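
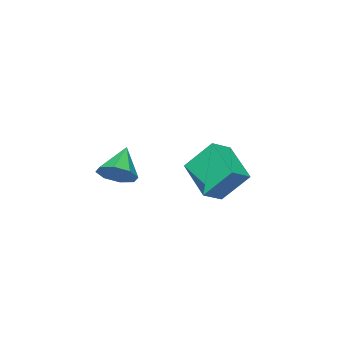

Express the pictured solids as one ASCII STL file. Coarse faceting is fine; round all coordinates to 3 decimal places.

solid 
facet normal 0.756 0.261 -0.601
outer loop
vertex -1.357 -1.594 -2.437
vertex -1.738 -1.777 -2.996
vertex -1.649 -1.188 -2.628
endloop
endfacet
facet normal -0.025 0.411 0.911
outer loop
vertex -1.357 -1.594 -2.437
vertex -1.649 -1.188 -2.628
vertex -2.682 -2.103 -2.244
endloop
endfacet
facet normal 0.756 0.261 -0.601
outer loop
vertex -1.649 -1.188 -2.628
vertex -1.738 -1.777 -2.996
vertex -1.993 -1.126 -3.034
endloop
endfacet
facet normal -0.461 0.731 0.502
outer loop
vertex -1.649 -1.188 -2.628
vertex -1.993 -1.126 -3.034
vertex -2.682 -2.103 -2.244
endloop
endfacet
facet normal 0.755 0.261 -0.602
outer loop
vertex -1.993 -1.126 -3.034
vertex -1.738 -1.777 -2.996
vertex -2.188 -1.446 -3.417
endloop
endfacet
facet normal -0.831 0.554 -0.040
outer loop
vertex -1.993 -1.126 -3.034
vertex -2.188 -1.446 -3.417
vertex -2.682 -2.103 -2.244
endloop
endfacet
facet normal 0.755 0.262 -0.601
outer loop
vertex -2.188 -1.446 -3.417
vertex -1.738 -1.777 -2.996
vertex -2.119 -1.959 -3.554
endloop
endfacet
facet normal -0.918 -0.018 -0.396
outer loop
vertex -2.188 -1.446 -3.417
vertex -2.119 -1.959 -3.554
vertex -2.682 -2.103 -2.244
endloop
endfacet
facet normal 0.755 0.262 -0.601
outer loop
vertex -2.119 -1.959 -3.554
vertex -1.738 -1.777 -2.996
vertex -1.826 -2.366 -3.363
endloop
endfacet
facet normal -0.669 -0.650 -0.359
outer loop
vertex -2.119 -1.959 -3.554
vertex -1.826 -2.366 -3.363
vertex -2.682 -2.103 -2.244
endloop
endfacet
facet normal 0.755 0.261 -0.601
outer loop
vertex -1.826 -2.366 -3.363
vertex -1.738 -1.777 -2.996
vertex -1.482 -2.427 -2.957
endloop
endfacet
facet normal -0.232 -0.971 0.051
outer loop
vertex -1.826 -2.366 -3.363
vertex -1.482 -2.427 -2.957
vertex -2.682 -2.103 -2.244
endloop
endfacet
facet normal 0.756 0.262 -0.601
outer loop
vertex -1.482 -2.427 -2.957
vertex -1.738 -1.777 -2.996
vertex -1.288 -2.108 -2.574
endloop
endfacet
facet normal 0.137 -0.794 0.592
outer loop
vertex -1.482 -2.427 -2.957
vertex -1.288 -2.108 -2.574
vertex -2.682 -2.103 -2.244
endloop
endfacet
facet normal 0.756 0.262 -0.601
outer loop
vertex -1.288 -2.108 -2.574
vertex -1.738 -1.777 -2.996
vertex -1.357 -1.594 -2.437
endloop
endfacet
facet normal 0.224 -0.223 0.949
outer loop
vertex -1.288 -2.108 -2.574
vertex -1.357 -1.594 -2.437
vertex -2.682 -2.103 -2.244
endloop
endfacet
facet normal -0.838 0.228 -0.495
outer loop
vertex -3.173 1.54 -1.4
vertex -2.477 2.754 -2.018
vertex -2.767 0.778 -2.438
endloop
endfacet
facet normal -0.455 -0.793 0.404
outer loop
vertex -2.063 0.586 -2.022
vertex -3.173 1.54 -1.4
vertex -2.767 0.778 -2.438
endloop
endfacet
facet normal -0.838 0.228 -0.495
outer loop
vertex -2.767 0.778 -2.438
vertex -2.477 2.754 -2.018
vertex -2.071 1.992 -3.056
endloop
endfacet
facet normal 0.301 -0.564 -0.769
outer loop
vertex -2.071 1.992 -3.056
vertex -2.063 0.586 -2.022
vertex -2.767 0.778 -2.438
endloop
endfacet
facet normal -0.301 0.564 0.769
outer loop
vertex -3.173 1.54 -1.4
vertex -1.773 2.562 -1.602
vertex -2.477 2.754 -2.018
endloop
endfacet
facet normal -0.455 -0.793 0.404
outer loop
vertex -2.469 1.348 -0.984
vertex -3.173 1.54 -1.4
vertex -2.063 0.586 -2.022
endloop
endfacet
facet normal -0.301 0.564 0.769
outer loop
vertex -2.469 1.348 -0.984
vertex -1.773 2.562 -1.602
vertex -3.173 1.54 -1.4
endloop
endfacet
facet normal 0.455 0.793 -0.404
outer loop
vertex -2.477 2.754 -2.018
vertex -1.773 2.562 -1.602
vertex -2.071 1.992 -3.056
endloop
endfacet
facet normal 0.301 -0.564 -0.769
outer loop
vertex -1.367 1.8 -2.64
vertex -2.063 0.586 -2.022
vertex -2.071 1.992 -3.056
endloop
endfacet
facet normal 0.455 0.793 -0.404
outer loop
vertex -2.071 1.992 -3.056
vertex -1.773 2.562 -1.602
vertex -1.367 1.8 -2.64
endloop
endfacet
facet normal 0.838 -0.228 0.495
outer loop
vertex -1.367 1.8 -2.64
vertex -2.469 1.348 -0.984
vertex -2.063 0.586 -2.022
endloop
endfacet
facet normal 0.838 -0.228 0.495
outer loop
vertex -1.773 2.562 -1.602
vertex -2.469 1.348 -0.984
vertex -1.367 1.8 -2.64
endloop
endfacet

endsolid


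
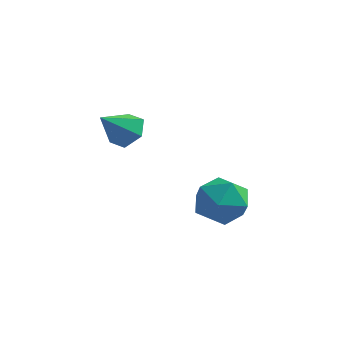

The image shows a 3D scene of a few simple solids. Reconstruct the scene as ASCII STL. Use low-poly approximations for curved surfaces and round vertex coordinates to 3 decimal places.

solid 
facet normal -0.607 0.793 0.048
outer loop
vertex -0.191 0.503 1.913
vertex -0.748 0.065 2.112
vertex -0.314 0.366 2.625
endloop
endfacet
facet normal 0.065 0.978 0.199
outer loop
vertex -0.191 0.503 1.913
vertex -0.314 0.366 2.625
vertex 0.374 0.373 2.366
endloop
endfacet
facet normal 0.473 0.804 -0.359
outer loop
vertex -0.191 0.503 1.913
vertex 0.374 0.373 2.366
vertex 0.367 0.076 1.692
endloop
endfacet
facet normal 0.053 0.513 -0.857
outer loop
vertex -0.191 0.503 1.913
vertex 0.367 0.076 1.692
vertex -0.327 -0.114 1.535
endloop
endfacet
facet normal -0.614 0.506 -0.605
outer loop
vertex -0.191 0.503 1.913
vertex -0.327 -0.114 1.535
vertex -0.748 0.065 2.112
endloop
endfacet
facet normal 0.280 0.589 0.759
outer loop
vertex 0.374 0.373 2.366
vertex -0.314 0.366 2.625
vertex 0.167 -0.146 2.845
endloop
endfacet
facet normal -0.808 0.291 0.513
outer loop
vertex -0.314 0.366 2.625
vertex -0.748 0.065 2.112
vertex -0.527 -0.336 2.688
endloop
endfacet
facet normal -0.820 -0.175 -0.544
outer loop
vertex -0.748 0.065 2.112
vertex -0.327 -0.114 1.535
vertex -0.534 -0.633 2.014
endloop
endfacet
facet normal 0.260 -0.164 -0.951
outer loop
vertex -0.327 -0.114 1.535
vertex 0.367 0.076 1.692
vertex 0.154 -0.626 1.755
endloop
endfacet
facet normal 0.940 0.309 -0.146
outer loop
vertex 0.367 0.076 1.692
vertex 0.374 0.373 2.366
vertex 0.588 -0.325 2.268
endloop
endfacet
facet normal -0.053 -0.513 0.857
outer loop
vertex 0.031 -0.763 2.467
vertex 0.167 -0.146 2.845
vertex -0.527 -0.336 2.688
endloop
endfacet
facet normal -0.473 -0.804 0.359
outer loop
vertex 0.031 -0.763 2.467
vertex -0.527 -0.336 2.688
vertex -0.534 -0.633 2.014
endloop
endfacet
facet normal -0.065 -0.978 -0.199
outer loop
vertex 0.031 -0.763 2.467
vertex -0.534 -0.633 2.014
vertex 0.154 -0.626 1.755
endloop
endfacet
facet normal 0.607 -0.793 -0.048
outer loop
vertex 0.031 -0.763 2.467
vertex 0.154 -0.626 1.755
vertex 0.588 -0.325 2.268
endloop
endfacet
facet normal 0.614 -0.506 0.605
outer loop
vertex 0.031 -0.763 2.467
vertex 0.588 -0.325 2.268
vertex 0.167 -0.146 2.845
endloop
endfacet
facet normal -0.260 0.164 0.951
outer loop
vertex -0.527 -0.336 2.688
vertex 0.167 -0.146 2.845
vertex -0.314 0.366 2.625
endloop
endfacet
facet normal -0.940 -0.309 0.146
outer loop
vertex -0.534 -0.633 2.014
vertex -0.527 -0.336 2.688
vertex -0.748 0.065 2.112
endloop
endfacet
facet normal -0.280 -0.589 -0.759
outer loop
vertex 0.154 -0.626 1.755
vertex -0.534 -0.633 2.014
vertex -0.327 -0.114 1.535
endloop
endfacet
facet normal 0.808 -0.291 -0.513
outer loop
vertex 0.588 -0.325 2.268
vertex 0.154 -0.626 1.755
vertex 0.367 0.076 1.692
endloop
endfacet
facet normal 0.820 0.175 0.544
outer loop
vertex 0.167 -0.146 2.845
vertex 0.588 -0.325 2.268
vertex 0.374 0.373 2.366
endloop
endfacet
facet normal 0.414 0.595 -0.689
outer loop
vertex -2.415 1.19 3.691
vertex -2.779 1.024 3.329
vertex -2.883 1.454 3.638
endloop
endfacet
facet normal 0.080 0.331 0.940
outer loop
vertex -2.415 1.19 3.691
vertex -2.883 1.454 3.638
vertex -3.201 0.416 4.031
endloop
endfacet
facet normal 0.414 0.595 -0.689
outer loop
vertex -2.883 1.454 3.638
vertex -2.779 1.024 3.329
vertex -3.247 1.287 3.275
endloop
endfacet
facet normal -0.729 0.426 0.535
outer loop
vertex -2.883 1.454 3.638
vertex -3.247 1.287 3.275
vertex -3.201 0.416 4.031
endloop
endfacet
facet normal 0.414 0.595 -0.689
outer loop
vertex -3.247 1.287 3.275
vertex -2.779 1.024 3.329
vertex -3.143 0.857 2.966
endloop
endfacet
facet normal -0.981 -0.153 -0.117
outer loop
vertex -3.247 1.287 3.275
vertex -3.143 0.857 2.966
vertex -3.201 0.416 4.031
endloop
endfacet
facet normal 0.415 0.594 -0.689
outer loop
vertex -3.143 0.857 2.966
vertex -2.779 1.024 3.329
vertex -2.675 0.593 3.02
endloop
endfacet
facet normal -0.425 -0.828 -0.366
outer loop
vertex -3.143 0.857 2.966
vertex -2.675 0.593 3.02
vertex -3.201 0.416 4.031
endloop
endfacet
facet normal 0.413 0.594 -0.690
outer loop
vertex -2.675 0.593 3.02
vertex -2.779 1.024 3.329
vertex -2.311 0.76 3.382
endloop
endfacet
facet normal 0.385 -0.922 0.039
outer loop
vertex -2.675 0.593 3.02
vertex -2.311 0.76 3.382
vertex -3.201 0.416 4.031
endloop
endfacet
facet normal 0.414 0.595 -0.689
outer loop
vertex -2.311 0.76 3.382
vertex -2.779 1.024 3.329
vertex -2.415 1.19 3.691
endloop
endfacet
facet normal 0.636 -0.343 0.691
outer loop
vertex -2.311 0.76 3.382
vertex -2.415 1.19 3.691
vertex -3.201 0.416 4.031
endloop
endfacet

endsolid


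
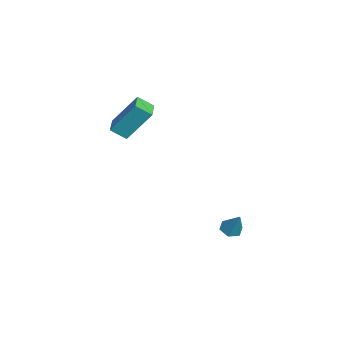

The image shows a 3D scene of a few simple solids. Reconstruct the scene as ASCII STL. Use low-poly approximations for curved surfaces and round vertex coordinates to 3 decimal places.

solid 
facet normal -0.989 0.148 0.021
outer loop
vertex -1.845 -0.434 3.564
vertex -1.752 0.262 3.051
vertex -2.037 -1.509 2.071
endloop
endfacet
facet normal -0.106 -0.800 0.590
outer loop
vertex -1.008 -1.662 2.049
vertex -1.845 -0.434 3.564
vertex -2.037 -1.509 2.071
endloop
endfacet
facet normal -0.989 0.148 0.021
outer loop
vertex -2.037 -1.509 2.071
vertex -1.752 0.262 3.051
vertex -1.944 -0.813 1.558
endloop
endfacet
facet normal -0.104 -0.581 -0.807
outer loop
vertex -1.944 -0.813 1.558
vertex -1.008 -1.662 2.049
vertex -2.037 -1.509 2.071
endloop
endfacet
facet normal 0.104 0.581 0.807
outer loop
vertex -1.845 -0.434 3.564
vertex -0.723 0.109 3.029
vertex -1.752 0.262 3.051
endloop
endfacet
facet normal -0.106 -0.800 0.590
outer loop
vertex -0.816 -0.587 3.542
vertex -1.845 -0.434 3.564
vertex -1.008 -1.662 2.049
endloop
endfacet
facet normal 0.104 0.581 0.807
outer loop
vertex -0.816 -0.587 3.542
vertex -0.723 0.109 3.029
vertex -1.845 -0.434 3.564
endloop
endfacet
facet normal 0.106 0.800 -0.590
outer loop
vertex -1.752 0.262 3.051
vertex -0.723 0.109 3.029
vertex -1.944 -0.813 1.558
endloop
endfacet
facet normal -0.104 -0.581 -0.807
outer loop
vertex -0.915 -0.966 1.536
vertex -1.008 -1.662 2.049
vertex -1.944 -0.813 1.558
endloop
endfacet
facet normal 0.106 0.800 -0.590
outer loop
vertex -1.944 -0.813 1.558
vertex -0.723 0.109 3.029
vertex -0.915 -0.966 1.536
endloop
endfacet
facet normal 0.989 -0.148 -0.021
outer loop
vertex -0.915 -0.966 1.536
vertex -0.816 -0.587 3.542
vertex -1.008 -1.662 2.049
endloop
endfacet
facet normal 0.989 -0.148 -0.021
outer loop
vertex -0.723 0.109 3.029
vertex -0.816 -0.587 3.542
vertex -0.915 -0.966 1.536
endloop
endfacet
facet normal -0.461 -0.249 -0.852
outer loop
vertex 0.997 3.65 -3.525
vertex 0.684 3.316 -3.258
vertex 0.537 3.82 -3.326
endloop
endfacet
facet normal 0.329 0.943 -0.046
outer loop
vertex 0.997 3.65 -3.525
vertex 0.537 3.82 -3.326
vertex 1.256 3.624 -2.202
endloop
endfacet
facet normal -0.461 -0.249 -0.852
outer loop
vertex 0.537 3.82 -3.326
vertex 0.684 3.316 -3.258
vertex 0.224 3.486 -3.059
endloop
endfacet
facet normal -0.461 0.776 0.430
outer loop
vertex 0.537 3.82 -3.326
vertex 0.224 3.486 -3.059
vertex 1.256 3.624 -2.202
endloop
endfacet
facet normal -0.461 -0.249 -0.852
outer loop
vertex 0.224 3.486 -3.059
vertex 0.684 3.316 -3.258
vertex 0.371 2.982 -2.991
endloop
endfacet
facet normal -0.630 -0.080 0.772
outer loop
vertex 0.224 3.486 -3.059
vertex 0.371 2.982 -2.991
vertex 1.256 3.624 -2.202
endloop
endfacet
facet normal -0.462 -0.248 -0.852
outer loop
vertex 0.371 2.982 -2.991
vertex 0.684 3.316 -3.258
vertex 0.832 2.811 -3.191
endloop
endfacet
facet normal -0.009 -0.771 0.637
outer loop
vertex 0.371 2.982 -2.991
vertex 0.832 2.811 -3.191
vertex 1.256 3.624 -2.202
endloop
endfacet
facet normal -0.462 -0.248 -0.852
outer loop
vertex 0.832 2.811 -3.191
vertex 0.684 3.316 -3.258
vertex 1.145 3.145 -3.458
endloop
endfacet
facet normal 0.781 -0.603 0.161
outer loop
vertex 0.832 2.811 -3.191
vertex 1.145 3.145 -3.458
vertex 1.256 3.624 -2.202
endloop
endfacet
facet normal -0.462 -0.248 -0.852
outer loop
vertex 1.145 3.145 -3.458
vertex 0.684 3.316 -3.258
vertex 0.997 3.65 -3.525
endloop
endfacet
facet normal 0.950 0.254 -0.181
outer loop
vertex 1.145 3.145 -3.458
vertex 0.997 3.65 -3.525
vertex 1.256 3.624 -2.202
endloop
endfacet

endsolid


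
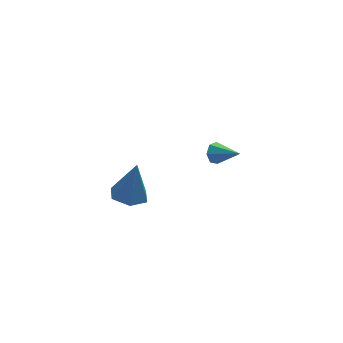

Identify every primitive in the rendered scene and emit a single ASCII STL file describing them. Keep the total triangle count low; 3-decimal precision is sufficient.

solid 
facet normal -0.231 -0.107 -0.967
outer loop
vertex -1.916 -2.878 2.037
vertex -2.726 -3.109 2.256
vertex -2.535 -2.272 2.118
endloop
endfacet
facet normal 0.702 0.698 0.142
outer loop
vertex -1.916 -2.878 2.037
vertex -2.535 -2.272 2.118
vertex -2.294 -2.911 4.064
endloop
endfacet
facet normal -0.231 -0.107 -0.967
outer loop
vertex -2.535 -2.272 2.118
vertex -2.726 -3.109 2.256
vertex -3.344 -2.503 2.337
endloop
endfacet
facet normal -0.177 0.928 0.327
outer loop
vertex -2.535 -2.272 2.118
vertex -3.344 -2.503 2.337
vertex -2.294 -2.911 4.064
endloop
endfacet
facet normal -0.230 -0.105 -0.967
outer loop
vertex -3.344 -2.503 2.337
vertex -2.726 -3.109 2.256
vertex -3.536 -3.341 2.474
endloop
endfacet
facet normal -0.793 0.271 0.546
outer loop
vertex -3.344 -2.503 2.337
vertex -3.536 -3.341 2.474
vertex -2.294 -2.911 4.064
endloop
endfacet
facet normal -0.230 -0.106 -0.967
outer loop
vertex -3.536 -3.341 2.474
vertex -2.726 -3.109 2.256
vertex -2.917 -3.947 2.393
endloop
endfacet
facet normal -0.529 -0.618 0.581
outer loop
vertex -3.536 -3.341 2.474
vertex -2.917 -3.947 2.393
vertex -2.294 -2.911 4.064
endloop
endfacet
facet normal -0.230 -0.106 -0.967
outer loop
vertex -2.917 -3.947 2.393
vertex -2.726 -3.109 2.256
vertex -2.107 -3.716 2.175
endloop
endfacet
facet normal 0.349 -0.849 0.396
outer loop
vertex -2.917 -3.947 2.393
vertex -2.107 -3.716 2.175
vertex -2.294 -2.911 4.064
endloop
endfacet
facet normal -0.231 -0.107 -0.967
outer loop
vertex -2.107 -3.716 2.175
vertex -2.726 -3.109 2.256
vertex -1.916 -2.878 2.037
endloop
endfacet
facet normal 0.966 -0.191 0.177
outer loop
vertex -2.107 -3.716 2.175
vertex -1.916 -2.878 2.037
vertex -2.294 -2.911 4.064
endloop
endfacet
facet normal -0.577 0.684 -0.446
outer loop
vertex 3.386 2.628 -2.306
vertex 2.988 2.593 -1.845
vertex 3.47 2.962 -1.903
endloop
endfacet
facet normal 0.951 0.110 -0.289
outer loop
vertex 3.386 2.628 -2.306
vertex 3.47 2.962 -1.903
vertex 3.852 1.567 -1.175
endloop
endfacet
facet normal -0.577 0.684 -0.447
outer loop
vertex 3.47 2.962 -1.903
vertex 2.988 2.593 -1.845
vertex 3.191 3.018 -1.457
endloop
endfacet
facet normal 0.784 0.442 0.435
outer loop
vertex 3.47 2.962 -1.903
vertex 3.191 3.018 -1.457
vertex 3.852 1.567 -1.175
endloop
endfacet
facet normal -0.577 0.684 -0.447
outer loop
vertex 3.191 3.018 -1.457
vertex 2.988 2.593 -1.845
vertex 2.759 2.754 -1.303
endloop
endfacet
facet normal 0.176 0.265 0.948
outer loop
vertex 3.191 3.018 -1.457
vertex 2.759 2.754 -1.303
vertex 3.852 1.567 -1.175
endloop
endfacet
facet normal -0.575 0.685 -0.447
outer loop
vertex 2.759 2.754 -1.303
vertex 2.988 2.593 -1.845
vertex 2.499 2.37 -1.557
endloop
endfacet
facet normal -0.415 -0.289 0.862
outer loop
vertex 2.759 2.754 -1.303
vertex 2.499 2.37 -1.557
vertex 3.852 1.567 -1.175
endloop
endfacet
facet normal -0.576 0.684 -0.447
outer loop
vertex 2.499 2.37 -1.557
vertex 2.988 2.593 -1.845
vertex 2.607 2.153 -2.028
endloop
endfacet
facet normal -0.545 -0.802 0.245
outer loop
vertex 2.499 2.37 -1.557
vertex 2.607 2.153 -2.028
vertex 3.852 1.567 -1.175
endloop
endfacet
facet normal -0.576 0.685 -0.447
outer loop
vertex 2.607 2.153 -2.028
vertex 2.988 2.593 -1.845
vertex 3.002 2.268 -2.361
endloop
endfacet
facet normal -0.115 -0.889 -0.443
outer loop
vertex 2.607 2.153 -2.028
vertex 3.002 2.268 -2.361
vertex 3.852 1.567 -1.175
endloop
endfacet
facet normal -0.577 0.684 -0.446
outer loop
vertex 3.002 2.268 -2.361
vertex 2.988 2.593 -1.845
vertex 3.386 2.628 -2.306
endloop
endfacet
facet normal 0.551 -0.483 -0.680
outer loop
vertex 3.002 2.268 -2.361
vertex 3.386 2.628 -2.306
vertex 3.852 1.567 -1.175
endloop
endfacet

endsolid


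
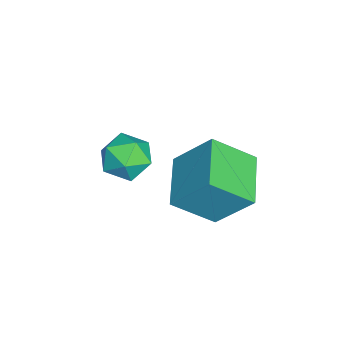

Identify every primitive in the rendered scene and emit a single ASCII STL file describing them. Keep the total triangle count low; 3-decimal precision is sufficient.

solid 
facet normal -0.765 0.525 -0.374
outer loop
vertex 1.059 -1.547 -2.942
vertex 0.364 -2.323 -2.61
vertex 0.611 -1.49 -1.946
endloop
endfacet
facet normal -0.238 0.958 -0.162
outer loop
vertex 1.059 -1.547 -2.942
vertex 0.611 -1.49 -1.946
vertex 1.669 -1.25 -2.084
endloop
endfacet
facet normal 0.353 0.778 -0.520
outer loop
vertex 1.059 -1.547 -2.942
vertex 1.669 -1.25 -2.084
vertex 2.076 -1.935 -2.833
endloop
endfacet
facet normal 0.192 0.234 -0.953
outer loop
vertex 1.059 -1.547 -2.942
vertex 2.076 -1.935 -2.833
vertex 1.27 -2.598 -3.158
endloop
endfacet
facet normal -0.499 0.077 -0.863
outer loop
vertex 1.059 -1.547 -2.942
vertex 1.27 -2.598 -3.158
vertex 0.364 -2.323 -2.61
endloop
endfacet
facet normal -0.121 0.839 0.531
outer loop
vertex 1.669 -1.25 -2.084
vertex 0.611 -1.49 -1.946
vertex 1.35 -1.842 -1.222
endloop
endfacet
facet normal -0.972 0.138 0.188
outer loop
vertex 0.611 -1.49 -1.946
vertex 0.364 -2.323 -2.61
vertex 0.544 -2.505 -1.547
endloop
endfacet
facet normal -0.542 -0.585 -0.603
outer loop
vertex 0.364 -2.323 -2.61
vertex 1.27 -2.598 -3.158
vertex 0.951 -3.19 -2.296
endloop
endfacet
facet normal 0.575 -0.332 -0.748
outer loop
vertex 1.27 -2.598 -3.158
vertex 2.076 -1.935 -2.833
vertex 2.009 -2.95 -2.434
endloop
endfacet
facet normal 0.835 0.548 -0.048
outer loop
vertex 2.076 -1.935 -2.833
vertex 1.669 -1.25 -2.084
vertex 2.256 -2.117 -1.77
endloop
endfacet
facet normal -0.192 -0.234 0.953
outer loop
vertex 1.561 -2.893 -1.438
vertex 1.35 -1.842 -1.222
vertex 0.544 -2.505 -1.547
endloop
endfacet
facet normal -0.353 -0.778 0.520
outer loop
vertex 1.561 -2.893 -1.438
vertex 0.544 -2.505 -1.547
vertex 0.951 -3.19 -2.296
endloop
endfacet
facet normal 0.238 -0.958 0.162
outer loop
vertex 1.561 -2.893 -1.438
vertex 0.951 -3.19 -2.296
vertex 2.009 -2.95 -2.434
endloop
endfacet
facet normal 0.765 -0.525 0.374
outer loop
vertex 1.561 -2.893 -1.438
vertex 2.009 -2.95 -2.434
vertex 2.256 -2.117 -1.77
endloop
endfacet
facet normal 0.499 -0.077 0.863
outer loop
vertex 1.561 -2.893 -1.438
vertex 2.256 -2.117 -1.77
vertex 1.35 -1.842 -1.222
endloop
endfacet
facet normal -0.575 0.332 0.748
outer loop
vertex 0.544 -2.505 -1.547
vertex 1.35 -1.842 -1.222
vertex 0.611 -1.49 -1.946
endloop
endfacet
facet normal -0.835 -0.548 0.048
outer loop
vertex 0.951 -3.19 -2.296
vertex 0.544 -2.505 -1.547
vertex 0.364 -2.323 -2.61
endloop
endfacet
facet normal 0.121 -0.839 -0.531
outer loop
vertex 2.009 -2.95 -2.434
vertex 0.951 -3.19 -2.296
vertex 1.27 -2.598 -3.158
endloop
endfacet
facet normal 0.972 -0.138 -0.188
outer loop
vertex 2.256 -2.117 -1.77
vertex 2.009 -2.95 -2.434
vertex 2.076 -1.935 -2.833
endloop
endfacet
facet normal 0.542 0.585 0.603
outer loop
vertex 1.35 -1.842 -1.222
vertex 2.256 -2.117 -1.77
vertex 1.669 -1.25 -2.084
endloop
endfacet
facet normal -0.979 -0.065 0.193
outer loop
vertex 2.806 1.027 0.872
vertex 2.456 2.567 -0.388
vertex 2.579 -0.345 -0.741
endloop
endfacet
facet normal 0.173 -0.762 0.624
outer loop
vertex 4.664 -0.207 -1.152
vertex 2.806 1.027 0.872
vertex 2.579 -0.345 -0.741
endloop
endfacet
facet normal -0.979 -0.065 0.193
outer loop
vertex 2.579 -0.345 -0.741
vertex 2.456 2.567 -0.388
vertex 2.229 1.195 -2.001
endloop
endfacet
facet normal -0.107 -0.644 -0.758
outer loop
vertex 2.229 1.195 -2.001
vertex 4.664 -0.207 -1.152
vertex 2.579 -0.345 -0.741
endloop
endfacet
facet normal 0.107 0.644 0.758
outer loop
vertex 2.806 1.027 0.872
vertex 4.541 2.705 -0.799
vertex 2.456 2.567 -0.388
endloop
endfacet
facet normal 0.173 -0.762 0.624
outer loop
vertex 4.891 1.165 0.461
vertex 2.806 1.027 0.872
vertex 4.664 -0.207 -1.152
endloop
endfacet
facet normal 0.107 0.644 0.758
outer loop
vertex 4.891 1.165 0.461
vertex 4.541 2.705 -0.799
vertex 2.806 1.027 0.872
endloop
endfacet
facet normal -0.173 0.762 -0.624
outer loop
vertex 2.456 2.567 -0.388
vertex 4.541 2.705 -0.799
vertex 2.229 1.195 -2.001
endloop
endfacet
facet normal -0.107 -0.644 -0.758
outer loop
vertex 4.314 1.333 -2.412
vertex 4.664 -0.207 -1.152
vertex 2.229 1.195 -2.001
endloop
endfacet
facet normal -0.173 0.762 -0.624
outer loop
vertex 2.229 1.195 -2.001
vertex 4.541 2.705 -0.799
vertex 4.314 1.333 -2.412
endloop
endfacet
facet normal 0.979 0.065 -0.193
outer loop
vertex 4.314 1.333 -2.412
vertex 4.891 1.165 0.461
vertex 4.664 -0.207 -1.152
endloop
endfacet
facet normal 0.979 0.065 -0.193
outer loop
vertex 4.541 2.705 -0.799
vertex 4.891 1.165 0.461
vertex 4.314 1.333 -2.412
endloop
endfacet

endsolid


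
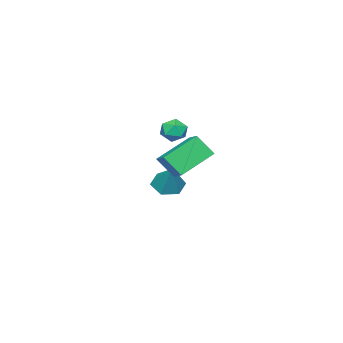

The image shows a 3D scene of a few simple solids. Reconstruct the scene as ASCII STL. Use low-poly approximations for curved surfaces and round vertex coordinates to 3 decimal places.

solid 
facet normal -0.086 0.530 0.844
outer loop
vertex -1.525 -1.1 3.671
vertex -1.465 -1.781 4.105
vertex -0.798 -1.364 3.911
endloop
endfacet
facet normal 0.224 0.917 0.329
outer loop
vertex -1.525 -1.1 3.671
vertex -0.798 -1.364 3.911
vertex -0.895 -1.072 3.163
endloop
endfacet
facet normal -0.224 0.948 -0.225
outer loop
vertex -1.525 -1.1 3.671
vertex -0.895 -1.072 3.163
vertex -1.621 -1.307 2.894
endloop
endfacet
facet normal -0.812 0.582 -0.055
outer loop
vertex -1.525 -1.1 3.671
vertex -1.621 -1.307 2.894
vertex -1.974 -1.745 3.476
endloop
endfacet
facet normal -0.727 0.323 0.607
outer loop
vertex -1.525 -1.1 3.671
vertex -1.974 -1.745 3.476
vertex -1.465 -1.781 4.105
endloop
endfacet
facet normal 0.812 0.571 0.118
outer loop
vertex -0.895 -1.072 3.163
vertex -0.798 -1.364 3.911
vertex -0.446 -1.735 3.284
endloop
endfacet
facet normal 0.309 -0.053 0.949
outer loop
vertex -0.798 -1.364 3.911
vertex -1.465 -1.781 4.105
vertex -0.799 -2.173 3.866
endloop
endfacet
facet normal -0.727 -0.389 0.566
outer loop
vertex -1.465 -1.781 4.105
vertex -1.974 -1.745 3.476
vertex -1.525 -2.408 3.597
endloop
endfacet
facet normal -0.864 0.029 -0.502
outer loop
vertex -1.974 -1.745 3.476
vertex -1.621 -1.307 2.894
vertex -1.622 -2.116 2.849
endloop
endfacet
facet normal 0.087 0.622 -0.778
outer loop
vertex -1.621 -1.307 2.894
vertex -0.895 -1.072 3.163
vertex -0.955 -1.699 2.655
endloop
endfacet
facet normal 0.812 -0.582 0.055
outer loop
vertex -0.895 -2.38 3.089
vertex -0.446 -1.735 3.284
vertex -0.799 -2.173 3.866
endloop
endfacet
facet normal 0.224 -0.948 0.225
outer loop
vertex -0.895 -2.38 3.089
vertex -0.799 -2.173 3.866
vertex -1.525 -2.408 3.597
endloop
endfacet
facet normal -0.224 -0.917 -0.329
outer loop
vertex -0.895 -2.38 3.089
vertex -1.525 -2.408 3.597
vertex -1.622 -2.116 2.849
endloop
endfacet
facet normal 0.086 -0.530 -0.844
outer loop
vertex -0.895 -2.38 3.089
vertex -1.622 -2.116 2.849
vertex -0.955 -1.699 2.655
endloop
endfacet
facet normal 0.727 -0.323 -0.607
outer loop
vertex -0.895 -2.38 3.089
vertex -0.955 -1.699 2.655
vertex -0.446 -1.735 3.284
endloop
endfacet
facet normal 0.864 -0.029 0.502
outer loop
vertex -0.799 -2.173 3.866
vertex -0.446 -1.735 3.284
vertex -0.798 -1.364 3.911
endloop
endfacet
facet normal -0.087 -0.622 0.778
outer loop
vertex -1.525 -2.408 3.597
vertex -0.799 -2.173 3.866
vertex -1.465 -1.781 4.105
endloop
endfacet
facet normal -0.812 -0.571 -0.118
outer loop
vertex -1.622 -2.116 2.849
vertex -1.525 -2.408 3.597
vertex -1.974 -1.745 3.476
endloop
endfacet
facet normal -0.309 0.053 -0.949
outer loop
vertex -0.955 -1.699 2.655
vertex -1.622 -2.116 2.849
vertex -1.621 -1.307 2.894
endloop
endfacet
facet normal 0.727 0.389 -0.566
outer loop
vertex -0.446 -1.735 3.284
vertex -0.955 -1.699 2.655
vertex -0.895 -1.072 3.163
endloop
endfacet
facet normal -0.408 -0.449 -0.795
outer loop
vertex -1.739 -2.929 -1.581
vertex -2.555 -3.055 -1.091
vertex -2.424 -2.257 -1.609
endloop
endfacet
facet normal 0.686 0.689 -0.235
outer loop
vertex -1.739 -2.929 -1.581
vertex -2.424 -2.257 -1.609
vertex -1.785 -2.205 0.411
endloop
endfacet
facet normal -0.407 -0.449 -0.795
outer loop
vertex -2.424 -2.257 -1.609
vertex -2.555 -3.055 -1.091
vertex -3.24 -2.383 -1.12
endloop
endfacet
facet normal -0.141 0.990 0.019
outer loop
vertex -2.424 -2.257 -1.609
vertex -3.24 -2.383 -1.12
vertex -1.785 -2.205 0.411
endloop
endfacet
facet normal -0.407 -0.449 -0.795
outer loop
vertex -3.24 -2.383 -1.12
vertex -2.555 -3.055 -1.091
vertex -3.371 -3.181 -0.602
endloop
endfacet
facet normal -0.663 0.481 0.574
outer loop
vertex -3.24 -2.383 -1.12
vertex -3.371 -3.181 -0.602
vertex -1.785 -2.205 0.411
endloop
endfacet
facet normal -0.407 -0.450 -0.795
outer loop
vertex -3.371 -3.181 -0.602
vertex -2.555 -3.055 -1.091
vertex -2.686 -3.852 -0.573
endloop
endfacet
facet normal -0.357 -0.327 0.875
outer loop
vertex -3.371 -3.181 -0.602
vertex -2.686 -3.852 -0.573
vertex -1.785 -2.205 0.411
endloop
endfacet
facet normal -0.408 -0.450 -0.795
outer loop
vertex -2.686 -3.852 -0.573
vertex -2.555 -3.055 -1.091
vertex -1.87 -3.726 -1.063
endloop
endfacet
facet normal 0.470 -0.628 0.621
outer loop
vertex -2.686 -3.852 -0.573
vertex -1.87 -3.726 -1.063
vertex -1.785 -2.205 0.411
endloop
endfacet
facet normal -0.408 -0.450 -0.795
outer loop
vertex -1.87 -3.726 -1.063
vertex -2.555 -3.055 -1.091
vertex -1.739 -2.929 -1.581
endloop
endfacet
facet normal 0.991 -0.120 0.066
outer loop
vertex -1.87 -3.726 -1.063
vertex -1.739 -2.929 -1.581
vertex -1.785 -2.205 0.411
endloop
endfacet
facet normal -0.512 -0.760 -0.399
outer loop
vertex 2.66 1.876 4.604
vertex 2.329 2.672 3.513
vertex 4.443 1.214 3.579
endloop
endfacet
facet normal 0.238 -0.573 0.784
outer loop
vertex 4.991 2.028 4.007
vertex 2.66 1.876 4.604
vertex 4.443 1.214 3.579
endloop
endfacet
facet normal -0.512 -0.760 -0.400
outer loop
vertex 4.443 1.214 3.579
vertex 2.329 2.672 3.513
vertex 4.112 2.01 2.489
endloop
endfacet
facet normal 0.825 -0.306 -0.474
outer loop
vertex 4.112 2.01 2.489
vertex 4.991 2.028 4.007
vertex 4.443 1.214 3.579
endloop
endfacet
facet normal -0.825 0.306 0.474
outer loop
vertex 2.66 1.876 4.604
vertex 2.877 3.486 3.941
vertex 2.329 2.672 3.513
endloop
endfacet
facet normal 0.238 -0.572 0.785
outer loop
vertex 3.208 2.69 5.031
vertex 2.66 1.876 4.604
vertex 4.991 2.028 4.007
endloop
endfacet
facet normal -0.825 0.307 0.474
outer loop
vertex 3.208 2.69 5.031
vertex 2.877 3.486 3.941
vertex 2.66 1.876 4.604
endloop
endfacet
facet normal -0.238 0.573 -0.785
outer loop
vertex 2.329 2.672 3.513
vertex 2.877 3.486 3.941
vertex 4.112 2.01 2.489
endloop
endfacet
facet normal 0.825 -0.307 -0.474
outer loop
vertex 4.66 2.824 2.916
vertex 4.991 2.028 4.007
vertex 4.112 2.01 2.489
endloop
endfacet
facet normal -0.239 0.572 -0.785
outer loop
vertex 4.112 2.01 2.489
vertex 2.877 3.486 3.941
vertex 4.66 2.824 2.916
endloop
endfacet
facet normal 0.512 0.760 0.400
outer loop
vertex 4.66 2.824 2.916
vertex 3.208 2.69 5.031
vertex 4.991 2.028 4.007
endloop
endfacet
facet normal 0.512 0.760 0.400
outer loop
vertex 2.877 3.486 3.941
vertex 3.208 2.69 5.031
vertex 4.66 2.824 2.916
endloop
endfacet

endsolid


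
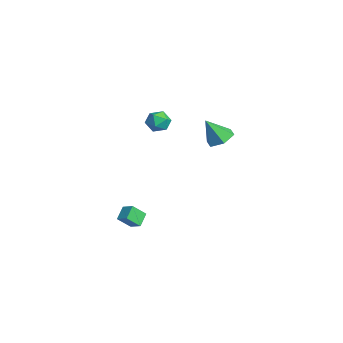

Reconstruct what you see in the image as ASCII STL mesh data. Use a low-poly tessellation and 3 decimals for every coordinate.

solid 
facet normal -0.781 -0.452 -0.430
outer loop
vertex -0.584 -4.152 -3.39
vertex -0.609 -3.358 -4.18
vertex 0.021 -4.677 -3.937
endloop
endfacet
facet normal 0.022 -0.709 0.705
outer loop
vertex 0.669 -4.302 -3.58
vertex -0.584 -4.152 -3.39
vertex 0.021 -4.677 -3.937
endloop
endfacet
facet normal -0.781 -0.452 -0.430
outer loop
vertex 0.021 -4.677 -3.937
vertex -0.609 -3.358 -4.18
vertex -0.004 -3.883 -4.727
endloop
endfacet
facet normal 0.624 -0.541 -0.564
outer loop
vertex -0.004 -3.883 -4.727
vertex 0.669 -4.302 -3.58
vertex 0.021 -4.677 -3.937
endloop
endfacet
facet normal -0.624 0.541 0.564
outer loop
vertex -0.584 -4.152 -3.39
vertex 0.039 -2.983 -3.823
vertex -0.609 -3.358 -4.18
endloop
endfacet
facet normal 0.022 -0.709 0.705
outer loop
vertex 0.064 -3.777 -3.033
vertex -0.584 -4.152 -3.39
vertex 0.669 -4.302 -3.58
endloop
endfacet
facet normal -0.624 0.541 0.564
outer loop
vertex 0.064 -3.777 -3.033
vertex 0.039 -2.983 -3.823
vertex -0.584 -4.152 -3.39
endloop
endfacet
facet normal -0.022 0.709 -0.705
outer loop
vertex -0.609 -3.358 -4.18
vertex 0.039 -2.983 -3.823
vertex -0.004 -3.883 -4.727
endloop
endfacet
facet normal 0.624 -0.541 -0.564
outer loop
vertex 0.644 -3.508 -4.37
vertex 0.669 -4.302 -3.58
vertex -0.004 -3.883 -4.727
endloop
endfacet
facet normal -0.022 0.709 -0.705
outer loop
vertex -0.004 -3.883 -4.727
vertex 0.039 -2.983 -3.823
vertex 0.644 -3.508 -4.37
endloop
endfacet
facet normal 0.781 0.452 0.430
outer loop
vertex 0.644 -3.508 -4.37
vertex 0.064 -3.777 -3.033
vertex 0.669 -4.302 -3.58
endloop
endfacet
facet normal 0.781 0.452 0.430
outer loop
vertex 0.039 -2.983 -3.823
vertex 0.064 -3.777 -3.033
vertex 0.644 -3.508 -4.37
endloop
endfacet
facet normal 0.120 0.500 -0.858
outer loop
vertex 1.391 1.117 1.871
vertex 0.489 1.225 1.808
vertex 0.993 1.847 2.241
endloop
endfacet
facet normal 0.754 0.081 0.652
outer loop
vertex 1.391 1.117 1.871
vertex 0.993 1.847 2.241
vertex 0.291 0.395 3.232
endloop
endfacet
facet normal 0.120 0.500 -0.858
outer loop
vertex 0.993 1.847 2.241
vertex 0.489 1.225 1.808
vertex 0.091 1.955 2.178
endloop
endfacet
facet normal 0.009 0.561 0.828
outer loop
vertex 0.993 1.847 2.241
vertex 0.091 1.955 2.178
vertex 0.291 0.395 3.232
endloop
endfacet
facet normal 0.120 0.500 -0.858
outer loop
vertex 0.091 1.955 2.178
vertex 0.489 1.225 1.808
vertex -0.412 1.333 1.745
endloop
endfacet
facet normal -0.796 0.265 0.544
outer loop
vertex 0.091 1.955 2.178
vertex -0.412 1.333 1.745
vertex 0.291 0.395 3.232
endloop
endfacet
facet normal 0.120 0.500 -0.858
outer loop
vertex -0.412 1.333 1.745
vertex 0.489 1.225 1.808
vertex -0.014 0.603 1.375
endloop
endfacet
facet normal -0.856 -0.509 0.084
outer loop
vertex -0.412 1.333 1.745
vertex -0.014 0.603 1.375
vertex 0.291 0.395 3.232
endloop
endfacet
facet normal 0.120 0.500 -0.858
outer loop
vertex -0.014 0.603 1.375
vertex 0.489 1.225 1.808
vertex 0.887 0.495 1.438
endloop
endfacet
facet normal -0.112 -0.989 -0.092
outer loop
vertex -0.014 0.603 1.375
vertex 0.887 0.495 1.438
vertex 0.291 0.395 3.232
endloop
endfacet
facet normal 0.120 0.500 -0.858
outer loop
vertex 0.887 0.495 1.438
vertex 0.489 1.225 1.808
vertex 1.391 1.117 1.871
endloop
endfacet
facet normal 0.693 -0.695 0.192
outer loop
vertex 0.887 0.495 1.438
vertex 1.391 1.117 1.871
vertex 0.291 0.395 3.232
endloop
endfacet
facet normal -0.304 -0.156 0.940
outer loop
vertex 0.681 -2.164 4.562
vertex 0.317 -2.825 4.334
vertex 1.068 -2.851 4.573
endloop
endfacet
facet normal 0.317 0.194 0.928
outer loop
vertex 0.681 -2.164 4.562
vertex 1.068 -2.851 4.573
vertex 1.428 -2.199 4.314
endloop
endfacet
facet normal 0.223 0.798 0.560
outer loop
vertex 0.681 -2.164 4.562
vertex 1.428 -2.199 4.314
vertex 0.9 -1.771 3.915
endloop
endfacet
facet normal -0.456 0.821 0.344
outer loop
vertex 0.681 -2.164 4.562
vertex 0.9 -1.771 3.915
vertex 0.213 -2.158 3.927
endloop
endfacet
facet normal -0.782 0.231 0.579
outer loop
vertex 0.681 -2.164 4.562
vertex 0.213 -2.158 3.927
vertex 0.317 -2.825 4.334
endloop
endfacet
facet normal 0.790 -0.207 0.577
outer loop
vertex 1.428 -2.199 4.314
vertex 1.068 -2.851 4.573
vertex 1.527 -2.882 3.933
endloop
endfacet
facet normal -0.216 -0.775 0.594
outer loop
vertex 1.068 -2.851 4.573
vertex 0.317 -2.825 4.334
vertex 0.84 -3.269 3.945
endloop
endfacet
facet normal -0.989 -0.149 0.009
outer loop
vertex 0.317 -2.825 4.334
vertex 0.213 -2.158 3.927
vertex 0.312 -2.841 3.546
endloop
endfacet
facet normal -0.461 0.807 -0.370
outer loop
vertex 0.213 -2.158 3.927
vertex 0.9 -1.771 3.915
vertex 0.672 -2.189 3.287
endloop
endfacet
facet normal 0.639 0.769 -0.020
outer loop
vertex 0.9 -1.771 3.915
vertex 1.428 -2.199 4.314
vertex 1.423 -2.215 3.526
endloop
endfacet
facet normal 0.456 -0.821 -0.344
outer loop
vertex 1.059 -2.876 3.298
vertex 1.527 -2.882 3.933
vertex 0.84 -3.269 3.945
endloop
endfacet
facet normal -0.223 -0.798 -0.560
outer loop
vertex 1.059 -2.876 3.298
vertex 0.84 -3.269 3.945
vertex 0.312 -2.841 3.546
endloop
endfacet
facet normal -0.317 -0.194 -0.928
outer loop
vertex 1.059 -2.876 3.298
vertex 0.312 -2.841 3.546
vertex 0.672 -2.189 3.287
endloop
endfacet
facet normal 0.304 0.156 -0.940
outer loop
vertex 1.059 -2.876 3.298
vertex 0.672 -2.189 3.287
vertex 1.423 -2.215 3.526
endloop
endfacet
facet normal 0.782 -0.231 -0.579
outer loop
vertex 1.059 -2.876 3.298
vertex 1.423 -2.215 3.526
vertex 1.527 -2.882 3.933
endloop
endfacet
facet normal 0.461 -0.807 0.370
outer loop
vertex 0.84 -3.269 3.945
vertex 1.527 -2.882 3.933
vertex 1.068 -2.851 4.573
endloop
endfacet
facet normal -0.639 -0.769 0.020
outer loop
vertex 0.312 -2.841 3.546
vertex 0.84 -3.269 3.945
vertex 0.317 -2.825 4.334
endloop
endfacet
facet normal -0.790 0.207 -0.577
outer loop
vertex 0.672 -2.189 3.287
vertex 0.312 -2.841 3.546
vertex 0.213 -2.158 3.927
endloop
endfacet
facet normal 0.216 0.775 -0.594
outer loop
vertex 1.423 -2.215 3.526
vertex 0.672 -2.189 3.287
vertex 0.9 -1.771 3.915
endloop
endfacet
facet normal 0.989 0.149 -0.009
outer loop
vertex 1.527 -2.882 3.933
vertex 1.423 -2.215 3.526
vertex 1.428 -2.199 4.314
endloop
endfacet

endsolid


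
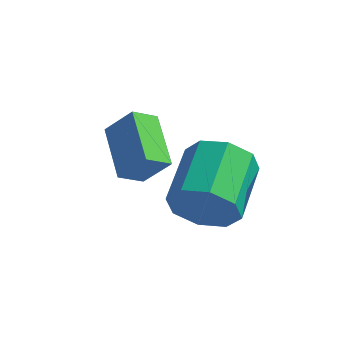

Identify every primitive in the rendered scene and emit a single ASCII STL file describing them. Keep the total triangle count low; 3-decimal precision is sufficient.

solid 
facet normal 0.165 -0.934 -0.316
outer loop
vertex 2.684 1.614 -4.474
vertex 2.194 1.24 -3.624
vertex 1.896 1.515 -4.593
endloop
endfacet
facet normal 0.100 0.334 -0.937
outer loop
vertex 2.684 1.614 -4.474
vertex 1.896 1.515 -4.593
vertex 2.357 3.473 -3.846
endloop
endfacet
facet normal 0.099 0.334 -0.937
outer loop
vertex 2.357 3.473 -3.846
vertex 1.896 1.515 -4.593
vertex 1.568 3.375 -3.964
endloop
endfacet
facet normal -0.163 0.935 0.316
outer loop
vertex 2.357 3.473 -3.846
vertex 1.568 3.375 -3.964
vertex 1.866 3.1 -2.996
endloop
endfacet
facet normal 0.165 -0.934 -0.316
outer loop
vertex 1.896 1.515 -4.593
vertex 2.194 1.24 -3.624
vertex 1.282 1.255 -4.144
endloop
endfacet
facet normal -0.624 0.149 -0.767
outer loop
vertex 1.896 1.515 -4.593
vertex 1.282 1.255 -4.144
vertex 1.568 3.375 -3.964
endloop
endfacet
facet normal -0.623 0.149 -0.768
outer loop
vertex 1.568 3.375 -3.964
vertex 1.282 1.255 -4.144
vertex 0.954 3.115 -3.516
endloop
endfacet
facet normal -0.165 0.934 0.316
outer loop
vertex 1.568 3.375 -3.964
vertex 0.954 3.115 -3.516
vertex 1.866 3.1 -2.996
endloop
endfacet
facet normal 0.164 -0.935 -0.315
outer loop
vertex 1.282 1.255 -4.144
vertex 2.194 1.24 -3.624
vertex 1.202 0.987 -3.391
endloop
endfacet
facet normal -0.981 -0.123 -0.148
outer loop
vertex 1.282 1.255 -4.144
vertex 1.202 0.987 -3.391
vertex 0.954 3.115 -3.516
endloop
endfacet
facet normal -0.981 -0.123 -0.148
outer loop
vertex 0.954 3.115 -3.516
vertex 1.202 0.987 -3.391
vertex 0.874 2.846 -2.762
endloop
endfacet
facet normal -0.165 0.934 0.316
outer loop
vertex 0.954 3.115 -3.516
vertex 0.874 2.846 -2.762
vertex 1.866 3.1 -2.996
endloop
endfacet
facet normal 0.164 -0.935 -0.315
outer loop
vertex 1.202 0.987 -3.391
vertex 2.194 1.24 -3.624
vertex 1.703 0.867 -2.774
endloop
endfacet
facet normal -0.764 -0.324 0.558
outer loop
vertex 1.202 0.987 -3.391
vertex 1.703 0.867 -2.774
vertex 0.874 2.846 -2.762
endloop
endfacet
facet normal -0.763 -0.323 0.559
outer loop
vertex 0.874 2.846 -2.762
vertex 1.703 0.867 -2.774
vertex 1.376 2.726 -2.146
endloop
endfacet
facet normal -0.165 0.934 0.316
outer loop
vertex 0.874 2.846 -2.762
vertex 1.376 2.726 -2.146
vertex 1.866 3.1 -2.996
endloop
endfacet
facet normal 0.163 -0.935 -0.316
outer loop
vertex 1.703 0.867 -2.774
vertex 2.194 1.24 -3.624
vertex 2.492 0.965 -2.656
endloop
endfacet
facet normal -0.099 -0.334 0.937
outer loop
vertex 1.703 0.867 -2.774
vertex 2.492 0.965 -2.656
vertex 1.376 2.726 -2.146
endloop
endfacet
facet normal -0.100 -0.334 0.937
outer loop
vertex 1.376 2.726 -2.146
vertex 2.492 0.965 -2.656
vertex 2.164 2.825 -2.027
endloop
endfacet
facet normal -0.165 0.934 0.316
outer loop
vertex 1.376 2.726 -2.146
vertex 2.164 2.825 -2.027
vertex 1.866 3.1 -2.996
endloop
endfacet
facet normal 0.165 -0.934 -0.316
outer loop
vertex 2.492 0.965 -2.656
vertex 2.194 1.24 -3.624
vertex 3.106 1.225 -3.104
endloop
endfacet
facet normal 0.623 -0.150 0.767
outer loop
vertex 2.492 0.965 -2.656
vertex 3.106 1.225 -3.104
vertex 2.164 2.825 -2.027
endloop
endfacet
facet normal 0.624 -0.149 0.767
outer loop
vertex 2.164 2.825 -2.027
vertex 3.106 1.225 -3.104
vertex 2.778 3.085 -2.476
endloop
endfacet
facet normal -0.165 0.934 0.316
outer loop
vertex 2.164 2.825 -2.027
vertex 2.778 3.085 -2.476
vertex 1.866 3.1 -2.996
endloop
endfacet
facet normal 0.165 -0.934 -0.316
outer loop
vertex 3.106 1.225 -3.104
vertex 2.194 1.24 -3.624
vertex 3.186 1.494 -3.858
endloop
endfacet
facet normal 0.981 0.123 0.148
outer loop
vertex 3.106 1.225 -3.104
vertex 3.186 1.494 -3.858
vertex 2.778 3.085 -2.476
endloop
endfacet
facet normal 0.981 0.123 0.148
outer loop
vertex 2.778 3.085 -2.476
vertex 3.186 1.494 -3.858
vertex 2.858 3.353 -3.229
endloop
endfacet
facet normal -0.164 0.935 0.315
outer loop
vertex 2.778 3.085 -2.476
vertex 2.858 3.353 -3.229
vertex 1.866 3.1 -2.996
endloop
endfacet
facet normal 0.165 -0.934 -0.316
outer loop
vertex 3.186 1.494 -3.858
vertex 2.194 1.24 -3.624
vertex 2.684 1.614 -4.474
endloop
endfacet
facet normal 0.763 0.324 -0.559
outer loop
vertex 3.186 1.494 -3.858
vertex 2.684 1.614 -4.474
vertex 2.858 3.353 -3.229
endloop
endfacet
facet normal 0.764 0.323 -0.558
outer loop
vertex 2.858 3.353 -3.229
vertex 2.684 1.614 -4.474
vertex 2.357 3.473 -3.846
endloop
endfacet
facet normal -0.164 0.935 0.315
outer loop
vertex 2.858 3.353 -3.229
vertex 2.357 3.473 -3.846
vertex 1.866 3.1 -2.996
endloop
endfacet
facet normal -0.583 0.701 0.411
outer loop
vertex -0.535 2.476 -1.405
vertex -0.098 3.117 -1.879
vertex -1.328 2.347 -2.31
endloop
endfacet
facet normal -0.481 -0.705 0.522
outer loop
vertex -0.262 1.063 -3.061
vertex -0.535 2.476 -1.405
vertex -1.328 2.347 -2.31
endloop
endfacet
facet normal -0.583 0.702 0.410
outer loop
vertex -1.328 2.347 -2.31
vertex -0.098 3.117 -1.879
vertex -0.89 2.988 -2.784
endloop
endfacet
facet normal -0.655 -0.106 -0.748
outer loop
vertex -0.89 2.988 -2.784
vertex -0.262 1.063 -3.061
vertex -1.328 2.347 -2.31
endloop
endfacet
facet normal 0.655 0.106 0.748
outer loop
vertex -0.535 2.476 -1.405
vertex 0.968 1.833 -2.63
vertex -0.098 3.117 -1.879
endloop
endfacet
facet normal -0.481 -0.704 0.522
outer loop
vertex 0.53 1.192 -2.156
vertex -0.535 2.476 -1.405
vertex -0.262 1.063 -3.061
endloop
endfacet
facet normal 0.655 0.106 0.748
outer loop
vertex 0.53 1.192 -2.156
vertex 0.968 1.833 -2.63
vertex -0.535 2.476 -1.405
endloop
endfacet
facet normal 0.481 0.705 -0.522
outer loop
vertex -0.098 3.117 -1.879
vertex 0.968 1.833 -2.63
vertex -0.89 2.988 -2.784
endloop
endfacet
facet normal -0.655 -0.106 -0.748
outer loop
vertex 0.175 1.704 -3.535
vertex -0.262 1.063 -3.061
vertex -0.89 2.988 -2.784
endloop
endfacet
facet normal 0.481 0.704 -0.522
outer loop
vertex -0.89 2.988 -2.784
vertex 0.968 1.833 -2.63
vertex 0.175 1.704 -3.535
endloop
endfacet
facet normal 0.583 -0.701 -0.410
outer loop
vertex 0.175 1.704 -3.535
vertex 0.53 1.192 -2.156
vertex -0.262 1.063 -3.061
endloop
endfacet
facet normal 0.583 -0.702 -0.410
outer loop
vertex 0.968 1.833 -2.63
vertex 0.53 1.192 -2.156
vertex 0.175 1.704 -3.535
endloop
endfacet

endsolid


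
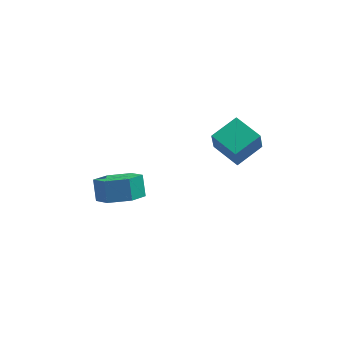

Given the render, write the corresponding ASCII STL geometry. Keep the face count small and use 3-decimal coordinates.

solid 
facet normal -0.756 -0.596 -0.269
outer loop
vertex 3.549 -4.427 2.899
vertex 2.665 -3.402 3.112
vertex 3.667 -4.11 1.863
endloop
endfacet
facet normal 0.646 -0.748 -0.155
outer loop
vertex 4.695 -3.298 2.228
vertex 3.549 -4.427 2.899
vertex 3.667 -4.11 1.863
endloop
endfacet
facet normal -0.756 -0.596 -0.269
outer loop
vertex 3.667 -4.11 1.863
vertex 2.665 -3.402 3.112
vertex 2.783 -3.085 2.076
endloop
endfacet
facet normal 0.108 0.291 -0.951
outer loop
vertex 2.783 -3.085 2.076
vertex 4.695 -3.298 2.228
vertex 3.667 -4.11 1.863
endloop
endfacet
facet normal -0.108 -0.291 0.951
outer loop
vertex 3.549 -4.427 2.899
vertex 3.693 -2.59 3.477
vertex 2.665 -3.402 3.112
endloop
endfacet
facet normal 0.646 -0.748 -0.155
outer loop
vertex 4.577 -3.615 3.264
vertex 3.549 -4.427 2.899
vertex 4.695 -3.298 2.228
endloop
endfacet
facet normal -0.108 -0.291 0.951
outer loop
vertex 4.577 -3.615 3.264
vertex 3.693 -2.59 3.477
vertex 3.549 -4.427 2.899
endloop
endfacet
facet normal -0.646 0.748 0.155
outer loop
vertex 2.665 -3.402 3.112
vertex 3.693 -2.59 3.477
vertex 2.783 -3.085 2.076
endloop
endfacet
facet normal 0.108 0.291 -0.951
outer loop
vertex 3.811 -2.273 2.441
vertex 4.695 -3.298 2.228
vertex 2.783 -3.085 2.076
endloop
endfacet
facet normal -0.646 0.748 0.155
outer loop
vertex 2.783 -3.085 2.076
vertex 3.693 -2.59 3.477
vertex 3.811 -2.273 2.441
endloop
endfacet
facet normal 0.756 0.596 0.269
outer loop
vertex 3.811 -2.273 2.441
vertex 4.577 -3.615 3.264
vertex 4.695 -3.298 2.228
endloop
endfacet
facet normal 0.756 0.596 0.269
outer loop
vertex 3.693 -2.59 3.477
vertex 4.577 -3.615 3.264
vertex 3.811 -2.273 2.441
endloop
endfacet
facet normal 0.099 -0.605 -0.790
outer loop
vertex 0.064 -2.082 -2.263
vertex -0.959 -2.095 -2.381
vertex -0.395 -1.378 -2.86
endloop
endfacet
facet normal 0.890 0.408 -0.203
outer loop
vertex 0.064 -2.082 -2.263
vertex -0.395 -1.378 -2.86
vertex -0.038 -1.452 -1.442
endloop
endfacet
facet normal 0.890 0.409 -0.203
outer loop
vertex -0.038 -1.452 -1.442
vertex -0.395 -1.378 -2.86
vertex -0.497 -0.749 -2.039
endloop
endfacet
facet normal -0.098 0.606 0.789
outer loop
vertex -0.038 -1.452 -1.442
vertex -0.497 -0.749 -2.039
vertex -1.061 -1.465 -1.559
endloop
endfacet
facet normal 0.099 -0.605 -0.790
outer loop
vertex -0.395 -1.378 -2.86
vertex -0.959 -2.095 -2.381
vertex -1.418 -1.392 -2.977
endloop
endfacet
facet normal 0.058 0.796 -0.603
outer loop
vertex -0.395 -1.378 -2.86
vertex -1.418 -1.392 -2.977
vertex -0.497 -0.749 -2.039
endloop
endfacet
facet normal 0.059 0.795 -0.603
outer loop
vertex -0.497 -0.749 -2.039
vertex -1.418 -1.392 -2.977
vertex -1.52 -0.762 -2.156
endloop
endfacet
facet normal -0.098 0.606 0.789
outer loop
vertex -0.497 -0.749 -2.039
vertex -1.52 -0.762 -2.156
vertex -1.061 -1.465 -1.559
endloop
endfacet
facet normal 0.098 -0.606 -0.790
outer loop
vertex -1.418 -1.392 -2.977
vertex -0.959 -2.095 -2.381
vertex -1.982 -2.108 -2.498
endloop
endfacet
facet normal -0.831 0.387 -0.400
outer loop
vertex -1.418 -1.392 -2.977
vertex -1.982 -2.108 -2.498
vertex -1.52 -0.762 -2.156
endloop
endfacet
facet normal -0.831 0.387 -0.400
outer loop
vertex -1.52 -0.762 -2.156
vertex -1.982 -2.108 -2.498
vertex -2.084 -1.478 -1.677
endloop
endfacet
facet normal -0.099 0.606 0.789
outer loop
vertex -1.52 -0.762 -2.156
vertex -2.084 -1.478 -1.677
vertex -1.061 -1.465 -1.559
endloop
endfacet
facet normal 0.098 -0.606 -0.789
outer loop
vertex -1.982 -2.108 -2.498
vertex -0.959 -2.095 -2.381
vertex -1.523 -2.811 -1.901
endloop
endfacet
facet normal -0.890 -0.409 0.203
outer loop
vertex -1.982 -2.108 -2.498
vertex -1.523 -2.811 -1.901
vertex -2.084 -1.478 -1.677
endloop
endfacet
facet normal -0.890 -0.409 0.202
outer loop
vertex -2.084 -1.478 -1.677
vertex -1.523 -2.811 -1.901
vertex -1.625 -2.182 -1.08
endloop
endfacet
facet normal -0.099 0.605 0.790
outer loop
vertex -2.084 -1.478 -1.677
vertex -1.625 -2.182 -1.08
vertex -1.061 -1.465 -1.559
endloop
endfacet
facet normal 0.098 -0.606 -0.789
outer loop
vertex -1.523 -2.811 -1.901
vertex -0.959 -2.095 -2.381
vertex -0.5 -2.798 -1.784
endloop
endfacet
facet normal -0.059 -0.796 0.603
outer loop
vertex -1.523 -2.811 -1.901
vertex -0.5 -2.798 -1.784
vertex -1.625 -2.182 -1.08
endloop
endfacet
facet normal -0.058 -0.795 0.603
outer loop
vertex -1.625 -2.182 -1.08
vertex -0.5 -2.798 -1.784
vertex -0.602 -2.168 -0.963
endloop
endfacet
facet normal -0.099 0.605 0.790
outer loop
vertex -1.625 -2.182 -1.08
vertex -0.602 -2.168 -0.963
vertex -1.061 -1.465 -1.559
endloop
endfacet
facet normal 0.099 -0.606 -0.789
outer loop
vertex -0.5 -2.798 -1.784
vertex -0.959 -2.095 -2.381
vertex 0.064 -2.082 -2.263
endloop
endfacet
facet normal 0.831 -0.387 0.400
outer loop
vertex -0.5 -2.798 -1.784
vertex 0.064 -2.082 -2.263
vertex -0.602 -2.168 -0.963
endloop
endfacet
facet normal 0.831 -0.387 0.400
outer loop
vertex -0.602 -2.168 -0.963
vertex 0.064 -2.082 -2.263
vertex -0.038 -1.452 -1.442
endloop
endfacet
facet normal -0.098 0.606 0.790
outer loop
vertex -0.602 -2.168 -0.963
vertex -0.038 -1.452 -1.442
vertex -1.061 -1.465 -1.559
endloop
endfacet

endsolid


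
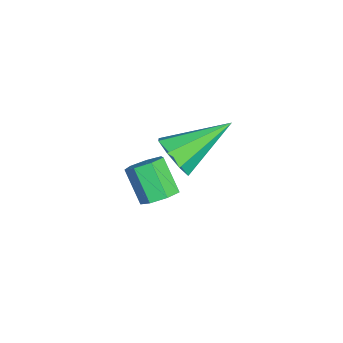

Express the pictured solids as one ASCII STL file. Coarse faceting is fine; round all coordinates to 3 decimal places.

solid 
facet normal 0.357 -0.798 -0.486
outer loop
vertex -0.887 -0.011 -1.281
vertex -1.398 -0.422 -0.982
vertex -1.346 -0.031 -1.585
endloop
endfacet
facet normal 0.278 0.836 -0.474
outer loop
vertex -0.887 -0.011 -1.281
vertex -1.346 -0.031 -1.585
vertex -2.062 1.062 -0.078
endloop
endfacet
facet normal 0.357 -0.797 -0.486
outer loop
vertex -1.346 -0.031 -1.585
vertex -1.398 -0.422 -0.982
vertex -1.835 -0.28 -1.536
endloop
endfacet
facet normal -0.394 0.645 -0.655
outer loop
vertex -1.346 -0.031 -1.585
vertex -1.835 -0.28 -1.536
vertex -2.062 1.062 -0.078
endloop
endfacet
facet normal 0.357 -0.798 -0.486
outer loop
vertex -1.835 -0.28 -1.536
vertex -1.398 -0.422 -0.982
vertex -2.069 -0.612 -1.163
endloop
endfacet
facet normal -0.904 0.235 -0.357
outer loop
vertex -1.835 -0.28 -1.536
vertex -2.069 -0.612 -1.163
vertex -2.062 1.062 -0.078
endloop
endfacet
facet normal 0.357 -0.798 -0.486
outer loop
vertex -2.069 -0.612 -1.163
vertex -1.398 -0.422 -0.982
vertex -1.909 -0.832 -0.684
endloop
endfacet
facet normal -0.956 -0.156 0.248
outer loop
vertex -2.069 -0.612 -1.163
vertex -1.909 -0.832 -0.684
vertex -2.062 1.062 -0.078
endloop
endfacet
facet normal 0.357 -0.798 -0.486
outer loop
vertex -1.909 -0.832 -0.684
vertex -1.398 -0.422 -0.982
vertex -1.45 -0.812 -0.38
endloop
endfacet
facet normal -0.518 -0.298 0.802
outer loop
vertex -1.909 -0.832 -0.684
vertex -1.45 -0.812 -0.38
vertex -2.062 1.062 -0.078
endloop
endfacet
facet normal 0.357 -0.798 -0.486
outer loop
vertex -1.45 -0.812 -0.38
vertex -1.398 -0.422 -0.982
vertex -0.961 -0.564 -0.428
endloop
endfacet
facet normal 0.152 -0.109 0.982
outer loop
vertex -1.45 -0.812 -0.38
vertex -0.961 -0.564 -0.428
vertex -2.062 1.062 -0.078
endloop
endfacet
facet normal 0.356 -0.798 -0.486
outer loop
vertex -0.961 -0.564 -0.428
vertex -1.398 -0.422 -0.982
vertex -0.727 -0.232 -0.802
endloop
endfacet
facet normal 0.664 0.302 0.684
outer loop
vertex -0.961 -0.564 -0.428
vertex -0.727 -0.232 -0.802
vertex -2.062 1.062 -0.078
endloop
endfacet
facet normal 0.356 -0.797 -0.487
outer loop
vertex -0.727 -0.232 -0.802
vertex -1.398 -0.422 -0.982
vertex -0.887 -0.011 -1.281
endloop
endfacet
facet normal 0.716 0.693 0.081
outer loop
vertex -0.727 -0.232 -0.802
vertex -0.887 -0.011 -1.281
vertex -2.062 1.062 -0.078
endloop
endfacet
facet normal 0.518 0.389 -0.762
outer loop
vertex -2.518 -0.645 -3.825
vertex -2.914 -0.863 -4.205
vertex -2.912 -0.338 -3.936
endloop
endfacet
facet normal 0.373 0.699 0.611
outer loop
vertex -2.518 -0.645 -3.825
vertex -2.912 -0.338 -3.936
vertex -3.151 -1.12 -2.895
endloop
endfacet
facet normal 0.374 0.698 0.610
outer loop
vertex -3.151 -1.12 -2.895
vertex -2.912 -0.338 -3.936
vertex -3.545 -0.812 -3.006
endloop
endfacet
facet normal -0.519 -0.389 0.761
outer loop
vertex -3.151 -1.12 -2.895
vertex -3.545 -0.812 -3.006
vertex -3.546 -1.337 -3.275
endloop
endfacet
facet normal 0.517 0.389 -0.762
outer loop
vertex -2.912 -0.338 -3.936
vertex -2.914 -0.863 -4.205
vertex -3.307 -0.426 -4.249
endloop
endfacet
facet normal -0.369 0.905 0.211
outer loop
vertex -2.912 -0.338 -3.936
vertex -3.307 -0.426 -4.249
vertex -3.545 -0.812 -3.006
endloop
endfacet
facet normal -0.369 0.905 0.210
outer loop
vertex -3.545 -0.812 -3.006
vertex -3.307 -0.426 -4.249
vertex -3.94 -0.9 -3.32
endloop
endfacet
facet normal -0.519 -0.389 0.761
outer loop
vertex -3.545 -0.812 -3.006
vertex -3.94 -0.9 -3.32
vertex -3.546 -1.337 -3.275
endloop
endfacet
facet normal 0.518 0.389 -0.762
outer loop
vertex -3.307 -0.426 -4.249
vertex -2.914 -0.863 -4.205
vertex -3.406 -0.843 -4.529
endloop
endfacet
facet normal -0.833 0.431 -0.347
outer loop
vertex -3.307 -0.426 -4.249
vertex -3.406 -0.843 -4.529
vertex -3.94 -0.9 -3.32
endloop
endfacet
facet normal -0.833 0.429 -0.348
outer loop
vertex -3.94 -0.9 -3.32
vertex -3.406 -0.843 -4.529
vertex -4.038 -1.317 -3.6
endloop
endfacet
facet normal -0.519 -0.389 0.761
outer loop
vertex -3.94 -0.9 -3.32
vertex -4.038 -1.317 -3.6
vertex -3.546 -1.337 -3.275
endloop
endfacet
facet normal 0.518 0.389 -0.762
outer loop
vertex -3.406 -0.843 -4.529
vertex -2.914 -0.863 -4.205
vertex -3.134 -1.275 -4.565
endloop
endfacet
facet normal -0.670 -0.368 -0.644
outer loop
vertex -3.406 -0.843 -4.529
vertex -3.134 -1.275 -4.565
vertex -4.038 -1.317 -3.6
endloop
endfacet
facet normal -0.670 -0.368 -0.644
outer loop
vertex -4.038 -1.317 -3.6
vertex -3.134 -1.275 -4.565
vertex -3.766 -1.749 -3.636
endloop
endfacet
facet normal -0.519 -0.390 0.761
outer loop
vertex -4.038 -1.317 -3.6
vertex -3.766 -1.749 -3.636
vertex -3.546 -1.337 -3.275
endloop
endfacet
facet normal 0.519 0.389 -0.762
outer loop
vertex -3.134 -1.275 -4.565
vertex -2.914 -0.863 -4.205
vertex -2.696 -1.397 -4.329
endloop
endfacet
facet normal -0.002 -0.890 -0.456
outer loop
vertex -3.134 -1.275 -4.565
vertex -2.696 -1.397 -4.329
vertex -3.766 -1.749 -3.636
endloop
endfacet
facet normal -0.002 -0.890 -0.456
outer loop
vertex -3.766 -1.749 -3.636
vertex -2.696 -1.397 -4.329
vertex -3.328 -1.871 -3.4
endloop
endfacet
facet normal -0.519 -0.390 0.761
outer loop
vertex -3.766 -1.749 -3.636
vertex -3.328 -1.871 -3.4
vertex -3.546 -1.337 -3.275
endloop
endfacet
facet normal 0.518 0.388 -0.762
outer loop
vertex -2.696 -1.397 -4.329
vertex -2.914 -0.863 -4.205
vertex -2.422 -1.117 -4.0
endloop
endfacet
facet normal 0.667 -0.741 0.075
outer loop
vertex -2.696 -1.397 -4.329
vertex -2.422 -1.117 -4.0
vertex -3.328 -1.871 -3.4
endloop
endfacet
facet normal 0.667 -0.741 0.077
outer loop
vertex -3.328 -1.871 -3.4
vertex -2.422 -1.117 -4.0
vertex -3.055 -1.591 -3.07
endloop
endfacet
facet normal -0.519 -0.390 0.760
outer loop
vertex -3.328 -1.871 -3.4
vertex -3.055 -1.591 -3.07
vertex -3.546 -1.337 -3.275
endloop
endfacet
facet normal 0.518 0.388 -0.762
outer loop
vertex -2.422 -1.117 -4.0
vertex -2.914 -0.863 -4.205
vertex -2.518 -0.645 -3.825
endloop
endfacet
facet normal 0.834 -0.034 0.550
outer loop
vertex -2.422 -1.117 -4.0
vertex -2.518 -0.645 -3.825
vertex -3.055 -1.591 -3.07
endloop
endfacet
facet normal 0.834 -0.034 0.550
outer loop
vertex -3.055 -1.591 -3.07
vertex -2.518 -0.645 -3.825
vertex -3.151 -1.12 -2.895
endloop
endfacet
facet normal -0.519 -0.389 0.761
outer loop
vertex -3.055 -1.591 -3.07
vertex -3.151 -1.12 -2.895
vertex -3.546 -1.337 -3.275
endloop
endfacet

endsolid


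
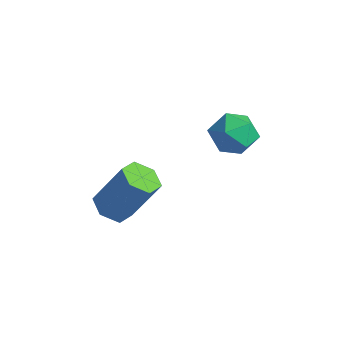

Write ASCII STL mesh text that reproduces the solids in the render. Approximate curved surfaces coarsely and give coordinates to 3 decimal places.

solid 
facet normal 0.152 -0.156 0.976
outer loop
vertex -0.33 0.793 2.176
vertex -0.934 0.624 2.243
vertex -0.499 0.189 2.106
endloop
endfacet
facet normal 0.747 -0.279 0.603
outer loop
vertex -0.33 0.793 2.176
vertex -0.499 0.189 2.106
vertex -0.082 0.449 1.71
endloop
endfacet
facet normal 0.914 0.319 0.251
outer loop
vertex -0.33 0.793 2.176
vertex -0.082 0.449 1.71
vertex -0.26 1.044 1.602
endloop
endfacet
facet normal 0.422 0.811 0.406
outer loop
vertex -0.33 0.793 2.176
vertex -0.26 1.044 1.602
vertex -0.787 1.153 1.932
endloop
endfacet
facet normal -0.050 0.516 0.855
outer loop
vertex -0.33 0.793 2.176
vertex -0.787 1.153 1.932
vertex -0.934 0.624 2.243
endloop
endfacet
facet normal 0.606 -0.786 0.122
outer loop
vertex -0.082 0.449 1.71
vertex -0.499 0.189 2.106
vertex -0.533 0.067 1.488
endloop
endfacet
facet normal -0.359 -0.587 0.725
outer loop
vertex -0.499 0.189 2.106
vertex -0.934 0.624 2.243
vertex -1.06 0.176 1.818
endloop
endfacet
facet normal -0.685 0.501 0.529
outer loop
vertex -0.934 0.624 2.243
vertex -0.787 1.153 1.932
vertex -1.238 0.771 1.71
endloop
endfacet
facet normal 0.079 0.977 -0.197
outer loop
vertex -0.787 1.153 1.932
vertex -0.26 1.044 1.602
vertex -0.821 1.031 1.314
endloop
endfacet
facet normal 0.875 0.180 -0.449
outer loop
vertex -0.26 1.044 1.602
vertex -0.082 0.449 1.71
vertex -0.386 0.596 1.177
endloop
endfacet
facet normal -0.422 -0.811 -0.406
outer loop
vertex -0.99 0.427 1.244
vertex -0.533 0.067 1.488
vertex -1.06 0.176 1.818
endloop
endfacet
facet normal -0.914 -0.319 -0.251
outer loop
vertex -0.99 0.427 1.244
vertex -1.06 0.176 1.818
vertex -1.238 0.771 1.71
endloop
endfacet
facet normal -0.747 0.279 -0.603
outer loop
vertex -0.99 0.427 1.244
vertex -1.238 0.771 1.71
vertex -0.821 1.031 1.314
endloop
endfacet
facet normal -0.152 0.156 -0.976
outer loop
vertex -0.99 0.427 1.244
vertex -0.821 1.031 1.314
vertex -0.386 0.596 1.177
endloop
endfacet
facet normal 0.050 -0.516 -0.855
outer loop
vertex -0.99 0.427 1.244
vertex -0.386 0.596 1.177
vertex -0.533 0.067 1.488
endloop
endfacet
facet normal -0.079 -0.977 0.197
outer loop
vertex -1.06 0.176 1.818
vertex -0.533 0.067 1.488
vertex -0.499 0.189 2.106
endloop
endfacet
facet normal -0.875 -0.180 0.449
outer loop
vertex -1.238 0.771 1.71
vertex -1.06 0.176 1.818
vertex -0.934 0.624 2.243
endloop
endfacet
facet normal -0.606 0.786 -0.122
outer loop
vertex -0.821 1.031 1.314
vertex -1.238 0.771 1.71
vertex -0.787 1.153 1.932
endloop
endfacet
facet normal 0.359 0.587 -0.725
outer loop
vertex -0.386 0.596 1.177
vertex -0.821 1.031 1.314
vertex -0.26 1.044 1.602
endloop
endfacet
facet normal 0.685 -0.501 -0.529
outer loop
vertex -0.533 0.067 1.488
vertex -0.386 0.596 1.177
vertex -0.082 0.449 1.71
endloop
endfacet
facet normal -0.373 -0.349 -0.859
outer loop
vertex -1.224 -2.276 -0.091
vertex -1.684 -2.099 0.037
vertex -1.36 -1.803 -0.224
endloop
endfacet
facet normal 0.889 0.132 -0.439
outer loop
vertex -1.224 -2.276 -0.091
vertex -1.36 -1.803 -0.224
vertex -0.735 -1.819 1.035
endloop
endfacet
facet normal 0.888 0.135 -0.439
outer loop
vertex -0.735 -1.819 1.035
vertex -1.36 -1.803 -0.224
vertex -0.872 -1.346 0.903
endloop
endfacet
facet normal 0.373 0.348 0.860
outer loop
vertex -0.735 -1.819 1.035
vertex -0.872 -1.346 0.903
vertex -1.196 -1.641 1.163
endloop
endfacet
facet normal -0.373 -0.350 -0.859
outer loop
vertex -1.36 -1.803 -0.224
vertex -1.684 -2.099 0.037
vertex -1.821 -1.626 -0.096
endloop
endfacet
facet normal 0.211 0.871 -0.444
outer loop
vertex -1.36 -1.803 -0.224
vertex -1.821 -1.626 -0.096
vertex -0.872 -1.346 0.903
endloop
endfacet
facet normal 0.213 0.869 -0.446
outer loop
vertex -0.872 -1.346 0.903
vertex -1.821 -1.626 -0.096
vertex -1.332 -1.168 1.03
endloop
endfacet
facet normal 0.372 0.349 0.860
outer loop
vertex -0.872 -1.346 0.903
vertex -1.332 -1.168 1.03
vertex -1.196 -1.641 1.163
endloop
endfacet
facet normal -0.374 -0.350 -0.859
outer loop
vertex -1.821 -1.626 -0.096
vertex -1.684 -2.099 0.037
vertex -2.145 -1.921 0.165
endloop
endfacet
facet normal -0.676 0.737 -0.006
outer loop
vertex -1.821 -1.626 -0.096
vertex -2.145 -1.921 0.165
vertex -1.332 -1.168 1.03
endloop
endfacet
facet normal -0.677 0.736 -0.005
outer loop
vertex -1.332 -1.168 1.03
vertex -2.145 -1.921 0.165
vertex -1.656 -1.464 1.291
endloop
endfacet
facet normal 0.373 0.349 0.859
outer loop
vertex -1.332 -1.168 1.03
vertex -1.656 -1.464 1.291
vertex -1.196 -1.641 1.163
endloop
endfacet
facet normal -0.373 -0.348 -0.860
outer loop
vertex -2.145 -1.921 0.165
vertex -1.684 -2.099 0.037
vertex -2.008 -2.394 0.297
endloop
endfacet
facet normal -0.888 -0.134 0.440
outer loop
vertex -2.145 -1.921 0.165
vertex -2.008 -2.394 0.297
vertex -1.656 -1.464 1.291
endloop
endfacet
facet normal -0.889 -0.132 0.439
outer loop
vertex -1.656 -1.464 1.291
vertex -2.008 -2.394 0.297
vertex -1.52 -1.937 1.424
endloop
endfacet
facet normal 0.373 0.349 0.859
outer loop
vertex -1.656 -1.464 1.291
vertex -1.52 -1.937 1.424
vertex -1.196 -1.641 1.163
endloop
endfacet
facet normal -0.372 -0.349 -0.860
outer loop
vertex -2.008 -2.394 0.297
vertex -1.684 -2.099 0.037
vertex -1.548 -2.572 0.17
endloop
endfacet
facet normal -0.214 -0.870 0.445
outer loop
vertex -2.008 -2.394 0.297
vertex -1.548 -2.572 0.17
vertex -1.52 -1.937 1.424
endloop
endfacet
facet normal -0.210 -0.870 0.445
outer loop
vertex -1.52 -1.937 1.424
vertex -1.548 -2.572 0.17
vertex -1.059 -2.114 1.296
endloop
endfacet
facet normal 0.373 0.350 0.859
outer loop
vertex -1.52 -1.937 1.424
vertex -1.059 -2.114 1.296
vertex -1.196 -1.641 1.163
endloop
endfacet
facet normal -0.373 -0.349 -0.859
outer loop
vertex -1.548 -2.572 0.17
vertex -1.684 -2.099 0.037
vertex -1.224 -2.276 -0.091
endloop
endfacet
facet normal 0.677 -0.736 0.005
outer loop
vertex -1.548 -2.572 0.17
vertex -1.224 -2.276 -0.091
vertex -1.059 -2.114 1.296
endloop
endfacet
facet normal 0.676 -0.737 0.006
outer loop
vertex -1.059 -2.114 1.296
vertex -1.224 -2.276 -0.091
vertex -0.735 -1.819 1.035
endloop
endfacet
facet normal 0.374 0.350 0.859
outer loop
vertex -1.059 -2.114 1.296
vertex -0.735 -1.819 1.035
vertex -1.196 -1.641 1.163
endloop
endfacet

endsolid


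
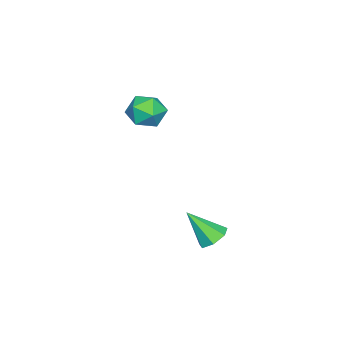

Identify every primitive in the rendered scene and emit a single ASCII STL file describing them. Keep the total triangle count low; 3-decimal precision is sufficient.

solid 
facet normal -0.978 -0.104 -0.178
outer loop
vertex -4.593 -3.443 3.219
vertex -4.551 -4.48 3.596
vertex -4.766 -3.649 4.29
endloop
endfacet
facet normal -0.819 0.574 -0.022
outer loop
vertex -4.593 -3.443 3.219
vertex -4.766 -3.649 4.29
vertex -4.151 -2.783 3.986
endloop
endfacet
facet normal -0.336 0.801 -0.495
outer loop
vertex -4.593 -3.443 3.219
vertex -4.151 -2.783 3.986
vertex -3.557 -3.079 3.104
endloop
endfacet
facet normal -0.197 0.263 -0.944
outer loop
vertex -4.593 -3.443 3.219
vertex -3.557 -3.079 3.104
vertex -3.804 -4.128 2.863
endloop
endfacet
facet normal -0.594 -0.296 -0.748
outer loop
vertex -4.593 -3.443 3.219
vertex -3.804 -4.128 2.863
vertex -4.551 -4.48 3.596
endloop
endfacet
facet normal -0.517 0.586 0.624
outer loop
vertex -4.151 -2.783 3.986
vertex -4.766 -3.649 4.29
vertex -3.836 -3.412 4.837
endloop
endfacet
facet normal -0.775 -0.511 0.372
outer loop
vertex -4.766 -3.649 4.29
vertex -4.551 -4.48 3.596
vertex -4.083 -4.461 4.596
endloop
endfacet
facet normal -0.153 -0.821 -0.550
outer loop
vertex -4.551 -4.48 3.596
vertex -3.804 -4.128 2.863
vertex -3.489 -4.757 3.714
endloop
endfacet
facet normal 0.489 0.084 -0.868
outer loop
vertex -3.804 -4.128 2.863
vertex -3.557 -3.079 3.104
vertex -2.874 -3.891 3.41
endloop
endfacet
facet normal 0.265 0.954 -0.142
outer loop
vertex -3.557 -3.079 3.104
vertex -4.151 -2.783 3.986
vertex -3.089 -3.06 4.104
endloop
endfacet
facet normal 0.197 -0.263 0.944
outer loop
vertex -3.047 -4.097 4.481
vertex -3.836 -3.412 4.837
vertex -4.083 -4.461 4.596
endloop
endfacet
facet normal 0.336 -0.801 0.495
outer loop
vertex -3.047 -4.097 4.481
vertex -4.083 -4.461 4.596
vertex -3.489 -4.757 3.714
endloop
endfacet
facet normal 0.819 -0.574 0.022
outer loop
vertex -3.047 -4.097 4.481
vertex -3.489 -4.757 3.714
vertex -2.874 -3.891 3.41
endloop
endfacet
facet normal 0.978 0.104 0.178
outer loop
vertex -3.047 -4.097 4.481
vertex -2.874 -3.891 3.41
vertex -3.089 -3.06 4.104
endloop
endfacet
facet normal 0.594 0.296 0.748
outer loop
vertex -3.047 -4.097 4.481
vertex -3.089 -3.06 4.104
vertex -3.836 -3.412 4.837
endloop
endfacet
facet normal -0.489 -0.084 0.868
outer loop
vertex -4.083 -4.461 4.596
vertex -3.836 -3.412 4.837
vertex -4.766 -3.649 4.29
endloop
endfacet
facet normal -0.265 -0.954 0.142
outer loop
vertex -3.489 -4.757 3.714
vertex -4.083 -4.461 4.596
vertex -4.551 -4.48 3.596
endloop
endfacet
facet normal 0.517 -0.586 -0.624
outer loop
vertex -2.874 -3.891 3.41
vertex -3.489 -4.757 3.714
vertex -3.804 -4.128 2.863
endloop
endfacet
facet normal 0.775 0.511 -0.372
outer loop
vertex -3.089 -3.06 4.104
vertex -2.874 -3.891 3.41
vertex -3.557 -3.079 3.104
endloop
endfacet
facet normal 0.153 0.821 0.550
outer loop
vertex -3.836 -3.412 4.837
vertex -3.089 -3.06 4.104
vertex -4.151 -2.783 3.986
endloop
endfacet
facet normal -0.136 0.620 -0.773
outer loop
vertex 2.757 2.686 0.509
vertex 2.029 2.358 0.374
vertex 2.219 2.988 0.846
endloop
endfacet
facet normal 0.637 0.395 0.662
outer loop
vertex 2.757 2.686 0.509
vertex 2.219 2.988 0.846
vertex 2.291 1.162 1.866
endloop
endfacet
facet normal -0.136 0.620 -0.773
outer loop
vertex 2.219 2.988 0.846
vertex 2.029 2.358 0.374
vertex 1.538 2.816 0.828
endloop
endfacet
facet normal -0.144 0.478 0.866
outer loop
vertex 2.219 2.988 0.846
vertex 1.538 2.816 0.828
vertex 2.291 1.162 1.866
endloop
endfacet
facet normal -0.136 0.620 -0.773
outer loop
vertex 1.538 2.816 0.828
vertex 2.029 2.358 0.374
vertex 1.226 2.299 0.468
endloop
endfacet
facet normal -0.780 0.036 0.624
outer loop
vertex 1.538 2.816 0.828
vertex 1.226 2.299 0.468
vertex 2.291 1.162 1.866
endloop
endfacet
facet normal -0.136 0.619 -0.774
outer loop
vertex 1.226 2.299 0.468
vertex 2.029 2.358 0.374
vertex 1.519 1.826 0.038
endloop
endfacet
facet normal -0.793 -0.598 0.118
outer loop
vertex 1.226 2.299 0.468
vertex 1.519 1.826 0.038
vertex 2.291 1.162 1.866
endloop
endfacet
facet normal -0.137 0.619 -0.773
outer loop
vertex 1.519 1.826 0.038
vertex 2.029 2.358 0.374
vertex 2.195 1.754 -0.139
endloop
endfacet
facet normal -0.172 -0.947 -0.271
outer loop
vertex 1.519 1.826 0.038
vertex 2.195 1.754 -0.139
vertex 2.291 1.162 1.866
endloop
endfacet
facet normal -0.137 0.619 -0.773
outer loop
vertex 2.195 1.754 -0.139
vertex 2.029 2.358 0.374
vertex 2.746 2.137 0.07
endloop
endfacet
facet normal 0.615 -0.748 -0.250
outer loop
vertex 2.195 1.754 -0.139
vertex 2.746 2.137 0.07
vertex 2.291 1.162 1.866
endloop
endfacet
facet normal -0.136 0.620 -0.772
outer loop
vertex 2.746 2.137 0.07
vertex 2.029 2.358 0.374
vertex 2.757 2.686 0.509
endloop
endfacet
facet normal 0.975 -0.151 0.165
outer loop
vertex 2.746 2.137 0.07
vertex 2.757 2.686 0.509
vertex 2.291 1.162 1.866
endloop
endfacet

endsolid


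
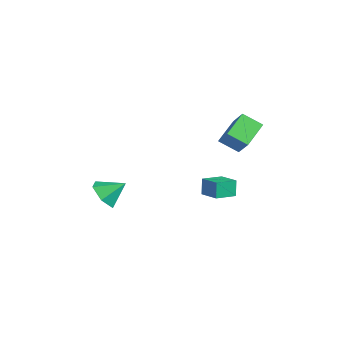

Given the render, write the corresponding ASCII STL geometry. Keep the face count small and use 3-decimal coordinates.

solid 
facet normal -0.704 -0.051 -0.708
outer loop
vertex 2.472 3.808 3.075
vertex 3.13 4.755 2.353
vertex 3.428 2.49 2.219
endloop
endfacet
facet normal -0.484 -0.696 0.531
outer loop
vertex 4.47 2.565 3.267
vertex 2.472 3.808 3.075
vertex 3.428 2.49 2.219
endloop
endfacet
facet normal -0.704 -0.051 -0.708
outer loop
vertex 3.428 2.49 2.219
vertex 3.13 4.755 2.353
vertex 4.086 3.436 1.497
endloop
endfacet
facet normal 0.520 -0.717 -0.465
outer loop
vertex 4.086 3.436 1.497
vertex 4.47 2.565 3.267
vertex 3.428 2.49 2.219
endloop
endfacet
facet normal -0.520 0.716 0.466
outer loop
vertex 2.472 3.808 3.075
vertex 4.172 4.83 3.401
vertex 3.13 4.755 2.353
endloop
endfacet
facet normal -0.484 -0.695 0.531
outer loop
vertex 3.514 3.884 4.123
vertex 2.472 3.808 3.075
vertex 4.47 2.565 3.267
endloop
endfacet
facet normal -0.520 0.717 0.465
outer loop
vertex 3.514 3.884 4.123
vertex 4.172 4.83 3.401
vertex 2.472 3.808 3.075
endloop
endfacet
facet normal 0.484 0.695 -0.531
outer loop
vertex 3.13 4.755 2.353
vertex 4.172 4.83 3.401
vertex 4.086 3.436 1.497
endloop
endfacet
facet normal 0.520 -0.716 -0.465
outer loop
vertex 5.128 3.512 2.545
vertex 4.47 2.565 3.267
vertex 4.086 3.436 1.497
endloop
endfacet
facet normal 0.484 0.696 -0.531
outer loop
vertex 4.086 3.436 1.497
vertex 4.172 4.83 3.401
vertex 5.128 3.512 2.545
endloop
endfacet
facet normal 0.704 0.051 0.708
outer loop
vertex 5.128 3.512 2.545
vertex 3.514 3.884 4.123
vertex 4.47 2.565 3.267
endloop
endfacet
facet normal 0.704 0.051 0.708
outer loop
vertex 4.172 4.83 3.401
vertex 3.514 3.884 4.123
vertex 5.128 3.512 2.545
endloop
endfacet
facet normal -0.293 -0.746 -0.598
outer loop
vertex 2.836 -3.476 -2.122
vertex 2.002 -3.675 -1.466
vertex 1.892 -2.977 -2.282
endloop
endfacet
facet normal 0.484 0.803 -0.348
outer loop
vertex 2.836 -3.476 -2.122
vertex 1.892 -2.977 -2.282
vertex 2.438 -2.565 -0.574
endloop
endfacet
facet normal -0.293 -0.746 -0.598
outer loop
vertex 1.892 -2.977 -2.282
vertex 2.002 -3.675 -1.466
vertex 1.058 -3.176 -1.626
endloop
endfacet
facet normal -0.321 0.939 -0.124
outer loop
vertex 1.892 -2.977 -2.282
vertex 1.058 -3.176 -1.626
vertex 2.438 -2.565 -0.574
endloop
endfacet
facet normal -0.293 -0.746 -0.599
outer loop
vertex 1.058 -3.176 -1.626
vertex 2.002 -3.675 -1.466
vertex 1.167 -3.874 -0.81
endloop
endfacet
facet normal -0.649 0.533 0.543
outer loop
vertex 1.058 -3.176 -1.626
vertex 1.167 -3.874 -0.81
vertex 2.438 -2.565 -0.574
endloop
endfacet
facet normal -0.293 -0.745 -0.599
outer loop
vertex 1.167 -3.874 -0.81
vertex 2.002 -3.675 -1.466
vertex 2.111 -4.374 -0.65
endloop
endfacet
facet normal -0.172 -0.010 0.985
outer loop
vertex 1.167 -3.874 -0.81
vertex 2.111 -4.374 -0.65
vertex 2.438 -2.565 -0.574
endloop
endfacet
facet normal -0.293 -0.745 -0.599
outer loop
vertex 2.111 -4.374 -0.65
vertex 2.002 -3.675 -1.466
vertex 2.946 -4.175 -1.306
endloop
endfacet
facet normal 0.632 -0.146 0.761
outer loop
vertex 2.111 -4.374 -0.65
vertex 2.946 -4.175 -1.306
vertex 2.438 -2.565 -0.574
endloop
endfacet
facet normal -0.293 -0.745 -0.599
outer loop
vertex 2.946 -4.175 -1.306
vertex 2.002 -3.675 -1.466
vertex 2.836 -3.476 -2.122
endloop
endfacet
facet normal 0.961 0.261 0.094
outer loop
vertex 2.946 -4.175 -1.306
vertex 2.836 -3.476 -2.122
vertex 2.438 -2.565 -0.574
endloop
endfacet
facet normal -0.952 -0.234 -0.199
outer loop
vertex 0.898 2.618 -2.069
vertex 0.618 3.95 -2.297
vertex 1.159 2.485 -3.16
endloop
endfacet
facet normal 0.202 -0.965 0.166
outer loop
vertex 2.482 2.81 -2.883
vertex 0.898 2.618 -2.069
vertex 1.159 2.485 -3.16
endloop
endfacet
facet normal -0.952 -0.234 -0.200
outer loop
vertex 1.159 2.485 -3.16
vertex 0.618 3.95 -2.297
vertex 0.88 3.817 -3.389
endloop
endfacet
facet normal 0.231 -0.118 -0.966
outer loop
vertex 0.88 3.817 -3.389
vertex 2.482 2.81 -2.883
vertex 1.159 2.485 -3.16
endloop
endfacet
facet normal -0.231 0.117 0.966
outer loop
vertex 0.898 2.618 -2.069
vertex 1.941 4.275 -2.02
vertex 0.618 3.95 -2.297
endloop
endfacet
facet normal 0.202 -0.965 0.166
outer loop
vertex 2.22 2.943 -1.791
vertex 0.898 2.618 -2.069
vertex 2.482 2.81 -2.883
endloop
endfacet
facet normal -0.232 0.117 0.966
outer loop
vertex 2.22 2.943 -1.791
vertex 1.941 4.275 -2.02
vertex 0.898 2.618 -2.069
endloop
endfacet
facet normal -0.202 0.965 -0.166
outer loop
vertex 0.618 3.95 -2.297
vertex 1.941 4.275 -2.02
vertex 0.88 3.817 -3.389
endloop
endfacet
facet normal 0.232 -0.117 -0.966
outer loop
vertex 2.202 4.142 -3.111
vertex 2.482 2.81 -2.883
vertex 0.88 3.817 -3.389
endloop
endfacet
facet normal -0.202 0.965 -0.166
outer loop
vertex 0.88 3.817 -3.389
vertex 1.941 4.275 -2.02
vertex 2.202 4.142 -3.111
endloop
endfacet
facet normal 0.951 0.234 0.200
outer loop
vertex 2.202 4.142 -3.111
vertex 2.22 2.943 -1.791
vertex 2.482 2.81 -2.883
endloop
endfacet
facet normal 0.952 0.234 0.199
outer loop
vertex 1.941 4.275 -2.02
vertex 2.22 2.943 -1.791
vertex 2.202 4.142 -3.111
endloop
endfacet

endsolid
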